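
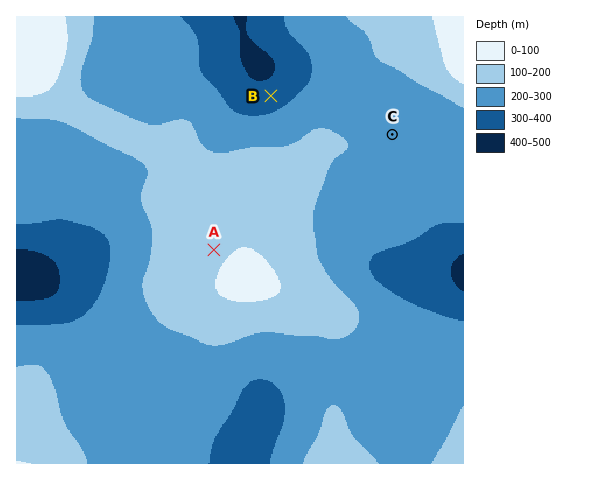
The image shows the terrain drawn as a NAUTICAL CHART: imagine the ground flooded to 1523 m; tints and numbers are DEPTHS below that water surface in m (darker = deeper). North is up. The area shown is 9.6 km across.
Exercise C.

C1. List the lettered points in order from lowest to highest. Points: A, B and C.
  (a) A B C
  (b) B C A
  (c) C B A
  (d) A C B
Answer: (b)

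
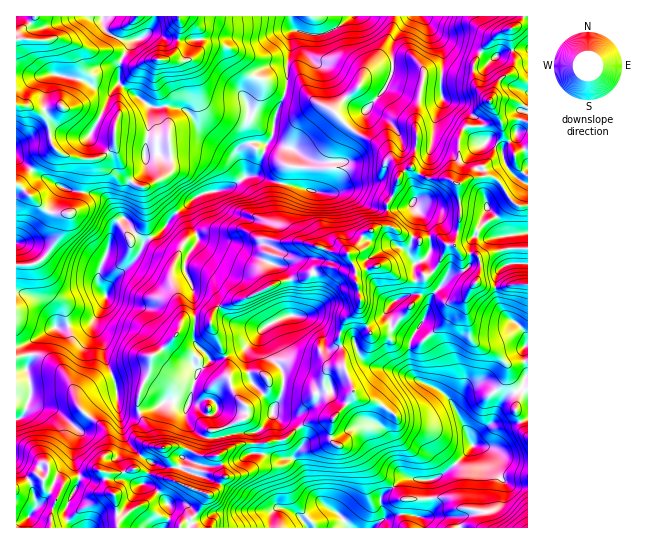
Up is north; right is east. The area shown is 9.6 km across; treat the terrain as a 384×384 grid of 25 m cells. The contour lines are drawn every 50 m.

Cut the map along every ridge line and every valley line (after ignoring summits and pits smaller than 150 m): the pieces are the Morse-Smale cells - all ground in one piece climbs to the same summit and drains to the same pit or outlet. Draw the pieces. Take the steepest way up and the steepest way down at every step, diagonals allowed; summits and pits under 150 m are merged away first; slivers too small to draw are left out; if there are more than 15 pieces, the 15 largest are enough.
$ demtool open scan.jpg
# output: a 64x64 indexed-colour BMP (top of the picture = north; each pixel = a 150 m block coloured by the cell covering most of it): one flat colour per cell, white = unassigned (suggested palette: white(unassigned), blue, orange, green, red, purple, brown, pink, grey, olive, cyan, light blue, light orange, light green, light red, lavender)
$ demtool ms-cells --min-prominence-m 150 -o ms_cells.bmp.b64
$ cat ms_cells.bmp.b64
<image width="64" height="64" href="data:image/bmp;base64,Qk12CAAAAAAAAHYAAAAoAAAAQAAAAEAAAAABAAQAAAAAAAAIAAATCwAAEwsAABAAAAAAAAAA////ALR3HwAOf/8ALKAsACgn1gC9Z5QAS1aMAMJ34wB/f38AIr28AM++FwDox64AeLv/AIrfmACWmP8A1bDFAFVVVVVVVVVVVVVVmZmZmZn//5mZkiIiIiIiIiqqqqqqVVVVVVVVVVVVVVWZmZmZmf/5mZmSIiIiIiKqqqqqqqpVVVVVVVVVVVVVVVmZmZmZmZmZkiIiIiIiIqqqqqqqqlVVVVVVVVVVVVVVVZmZmZmZmZkiIiIiIiIiqqqqqqqqVVVVVVVVVVVVVVVVWZmZmZmZkiIiIiIiIiKqqqqqqqpVVVVVVVVVVVVVVVVVmZmZmZkiIiIiIiIiIqqqqqqqqlVVVVVVVVVVVVVVVVWZmZmZmSIiIiIiIiIiKqqqqqqqVVVVVVVVVVVVVVVVVZmZmZmZIiIiIiIiIiIiqqqqqqpVVVVVVVVVVVVVVVVVmZmZmZIiIiIiIiIiIiIqqqqqIlVVVVVVVVVVVVVVVd2ZmZmZkiIiIiIiIiIiIiKqqiIiVVVVVVVVVVVVVVVV3d2ZmZmZIiIiIiIiIiIiIiIiIiJVVVVVVVVVVVVVVVF33d3d3ZkiIiIiIiIiIiIiIiIiIlVVVVVVVVVVVVVVERF3d33d0iIiIiIiIiIiIiIiIiIiVVVVERVVVVVVVVERERF3d913dyIiIiIiIiIiIiIiIiIVVVERFVVREVVVURERERd3d3d3dyIiIiIiIiIiIiIiIhERERERVVEREVVRERERd3d3d3d+4iIiIiIiIiIiIiIiERERERERERERERERERF3d3d3d37uIiIiIiIiIiIiIiIRERETMRERERERERERF3d3d3d3fu4iIiIiIiIiIiIiIhERERMzMREREREREREXd3d3d3d+7iIiIiIiIiIiIiIiERERMzMzMRERERERERd3d3d3d37iIiIiIiIiIiIiIiIRERMzMzMzMxERERERd3d3d3d3d3IiIiIiIiIiIiIiIjETMzMzMzMzMRERERF3d3d3d3d3ciIiIiIiIiIiIiIiMzMzMzMzMzMzEREREXd3d3d3d3dyIiIiIiIiIiIiIiJmMzMzMzMzMzMxEREXd3d3d3d3dyIiIiIiIiIiIiIiImZmMzMzMzMzMzMRERd3d3d3d3d3ciIiIiIiIiIiIiIiZmZmYzMzMzMzMzERd3d3d3d3d3dyIhESIiIiIiIiIiJmZmZmZjMzMzMzMRF3d3d3d3d3d3chEREiIiIiIiIiImZmZmZmYzMzMzMxERd3d3d3d3d3d3ERERIiIiIiIiIiZmZmZmZjMzMzMxERERF3d3d3d3d3cRERESIiEiIiIiJmZmZmZmMzMzMzERERERF3d3d3d3dxEREREiEREiIiImZmZmZmMzMzMzMRERERERF3d3d3d3ERERESERESERERZmZmZmYzMzMzMRERERERERERd3d3ERERERERERERERFmZmZmZmMzMzMzERERERERERERdxEREREREREREREREURGZmZmYzMzMzMRERERERERERERERERERERERERERERRERmZmZjMzMzMxEREREREREREREzERERERERERERERFEREZmZmYzMzMzMRERERERERETMzMxEREREREREREREURERmZmZjM2YzMzERERETMzMzMzMzERERERERERERERREREZmZmM2ZmMzMzMzMzMzMzMzMzMzERERERERERERFERERmZmZjZmZjMzMzMzMzMzMzMzMzMxEREREREREREUREREZmZmZmZmYzMzMzMzMzMzMzMzMzERERERERERERRERERGZmZmZmZmMzMzMzMzMzMzMzMzMRERERERERERFEREREZmZmZmZmZmMzMzMzMzMzMzMzMzEREREREREREURERERmZmZmZmZmZmZjMzMzMzMzMzMzMRERERERERERRERERGZmZkREZmZmZmYzMzMzMzMzMzMzERERERERERFEREREZmZkRERGZmZmZjMzMzMzMzMzEzMREREREREREURERERGZmREREZmZmZmMzMzMzMzERERMRERERERERERRERERERGZERERmZmZmwzMzMzMzMRERERERERERERERFERERERERERERGZmZmzDMzMzMzMxEREREREREREREREUREREREREREREZmZmzMzMwzMzMzMRERERERERERG7sRRERERERERERERmZszMzMzDMzMzMxERERERERERG7u7FERERERERERERGZmzMzMzMMzMzMzEREREREREREbu7sUREREREREREREZmzMzMjMwzMzMzEREREREREREbu7uxRERERERERERERszMiIiIzMMzMzEREREREREREbu7u7tERERERERERIiMzMiIiIjMwzMxERERERERERG7u7u7u0RERERERESIiMzMyIiIiIzIERERERERERERG7u7u7u7RERERERESIiIzMzIiIiIiIgREREREREREREbu7u7u7tERERERERIiIzMzIiIiIiIiBERERERERERERu7u7u7u0REREREREiIjMzMiIiIiIiIERERERERERERG7u7u7u7RERERERESIiIzIiIiIiIiIgREREREREREREbu7u7u7tEREREREREiIiIiIiIiIiIiBERERERERERERu7uxEbu0RERERERESIiIiIiIiIiIiIERERERERERERG7ERERERREREREREiIiIiIiIiIiIiIgRERERERERERERERERERFEREREREiIiIiIiIiIiIiIiIEREREREREREREREREREURERERESIiIiIiIiIiIiIiIERERERERERERERERERER"/>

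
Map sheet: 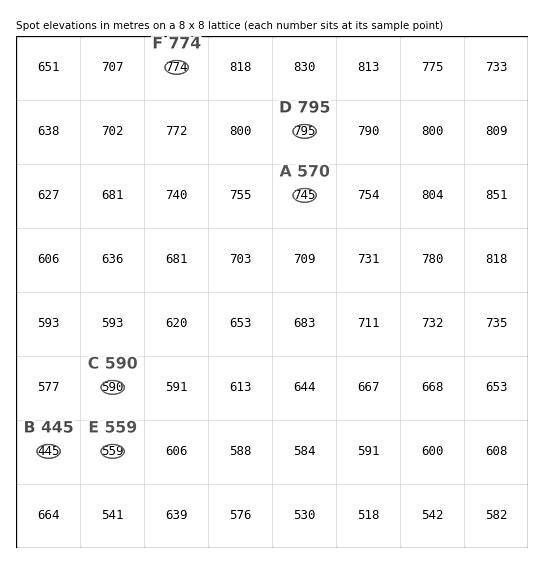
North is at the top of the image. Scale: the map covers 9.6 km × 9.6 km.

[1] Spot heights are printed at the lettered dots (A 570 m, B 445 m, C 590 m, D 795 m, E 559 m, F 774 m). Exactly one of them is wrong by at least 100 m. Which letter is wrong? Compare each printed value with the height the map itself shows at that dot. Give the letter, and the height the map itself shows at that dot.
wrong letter A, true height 745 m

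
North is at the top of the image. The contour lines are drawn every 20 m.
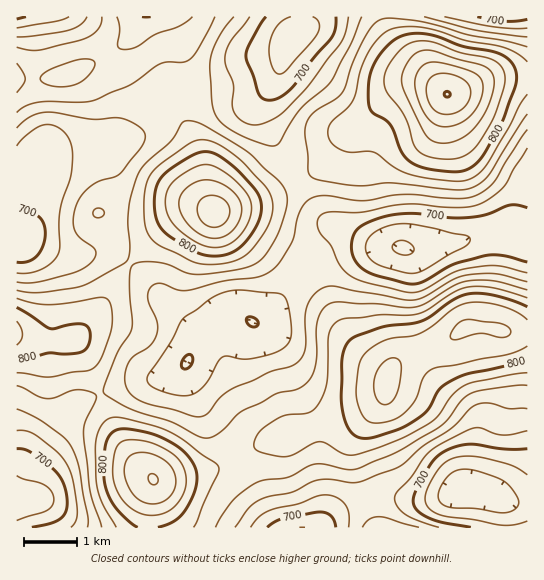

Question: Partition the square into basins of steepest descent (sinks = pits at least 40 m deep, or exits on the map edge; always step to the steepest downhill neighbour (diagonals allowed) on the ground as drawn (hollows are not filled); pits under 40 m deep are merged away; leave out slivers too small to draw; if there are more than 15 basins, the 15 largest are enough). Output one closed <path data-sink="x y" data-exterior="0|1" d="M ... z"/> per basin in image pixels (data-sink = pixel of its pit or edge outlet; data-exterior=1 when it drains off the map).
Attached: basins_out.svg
<path data-sink="403 247" data-exterior="0" d="M527 77l-36 2-42 16-19-8-21 0-8 2-14 8-25 28-12 8-14 24-13 10-40 22-21 10-47 13-17-1-11 2-24 16-26 25-13 16-20 33-29 36 9 15 24 63 12 24 12 17 22 22 64-12 47-25 52-18 37-9 20-11 10-10 4-20 10-12 55-26 10-9 18-1 24 5 23 1z"/><path data-sink="17 237" data-exterior="1" d="M126 41l-24 18-35 17-17 3-34 0 1 257 24 5 33-1 30-37 24-38 35-36 24-16 11-2 15 0-8-17-6-40-12-28-14-21-22-9-12-14-14-27z"/><path data-sink="294 35" data-exterior="0" d="M387 16l-218 1 8 18 3 19 0 17-7 27 0 8 14 20 10 24 6 20 2 24 9 18 61-19 48-26 13-10 11-20 15-12 31-32 16-6 21 0 14 4-43-44-12-20z"/><path data-sink="461 490" data-exterior="0" d="M481 327l-18 1-10 9-51 23-11 10-8 29-23 31-7 15 0 14 7 30 9 26 8 13 151-1 0-193-23-2z"/><path data-sink="17 502" data-exterior="1" d="M19 336l-3 1 0 190 130 1 7-49-21-21-12-17-12-24-28-71-5-6-34 1z"/><path data-sink="302 527" data-exterior="1" d="M382 397l-12 11-16 8-37 9-52 18-47 25-64 12-5 19-2 28 228 1-15-39-7-30 0-14 7-15 19-24z"/><path data-sink="507 17" data-exterior="1" d="M527 16l-138 0-1 6 7 16 6 9 48 48 42-16 37-2z"/><path data-sink="17 17" data-exterior="1" d="M138 16l-121 0-1 62 34 1 17-3 10-4 32-17 14-11 9-10z"/>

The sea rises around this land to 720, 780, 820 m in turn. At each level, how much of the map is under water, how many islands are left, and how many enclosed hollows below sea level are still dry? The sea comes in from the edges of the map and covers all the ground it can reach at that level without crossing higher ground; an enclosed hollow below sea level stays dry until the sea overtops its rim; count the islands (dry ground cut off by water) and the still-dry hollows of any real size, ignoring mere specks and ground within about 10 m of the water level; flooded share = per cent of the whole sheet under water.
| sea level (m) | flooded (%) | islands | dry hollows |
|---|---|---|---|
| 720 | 19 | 0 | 1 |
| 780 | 70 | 1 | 0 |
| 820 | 89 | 3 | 0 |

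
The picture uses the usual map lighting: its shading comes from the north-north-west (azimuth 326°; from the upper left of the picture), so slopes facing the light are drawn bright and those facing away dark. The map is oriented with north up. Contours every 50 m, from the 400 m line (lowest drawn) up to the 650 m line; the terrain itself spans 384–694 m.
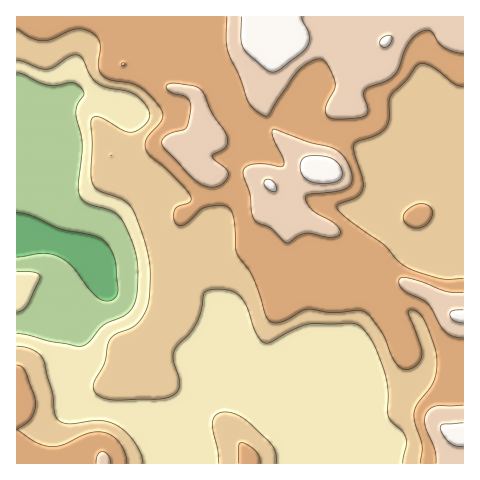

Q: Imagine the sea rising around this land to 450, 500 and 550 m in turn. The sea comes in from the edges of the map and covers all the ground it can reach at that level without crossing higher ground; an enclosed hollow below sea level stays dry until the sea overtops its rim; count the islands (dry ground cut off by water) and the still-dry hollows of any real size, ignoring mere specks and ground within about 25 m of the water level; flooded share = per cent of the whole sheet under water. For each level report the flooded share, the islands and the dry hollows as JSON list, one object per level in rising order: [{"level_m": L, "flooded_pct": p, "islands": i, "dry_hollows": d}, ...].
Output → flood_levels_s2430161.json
[{"level_m": 450, "flooded_pct": 11, "islands": 0, "dry_hollows": 0}, {"level_m": 500, "flooded_pct": 33, "islands": 0, "dry_hollows": 0}, {"level_m": 550, "flooded_pct": 60, "islands": 0, "dry_hollows": 0}]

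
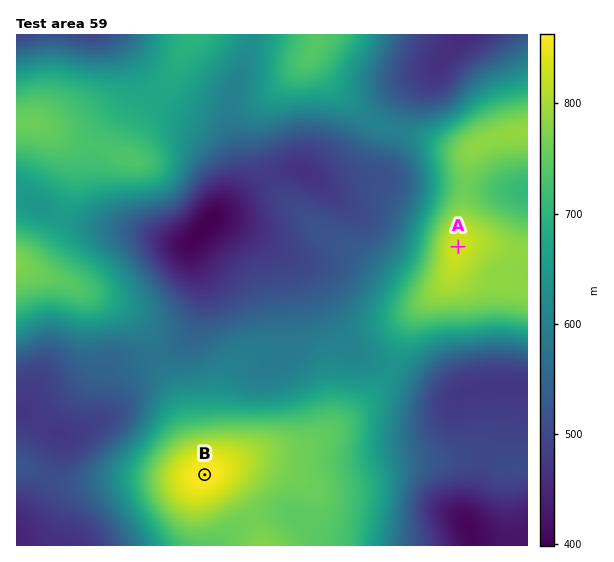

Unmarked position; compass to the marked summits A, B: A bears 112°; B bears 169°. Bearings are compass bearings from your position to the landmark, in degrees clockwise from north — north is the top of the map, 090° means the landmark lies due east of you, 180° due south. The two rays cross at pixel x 135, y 116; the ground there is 688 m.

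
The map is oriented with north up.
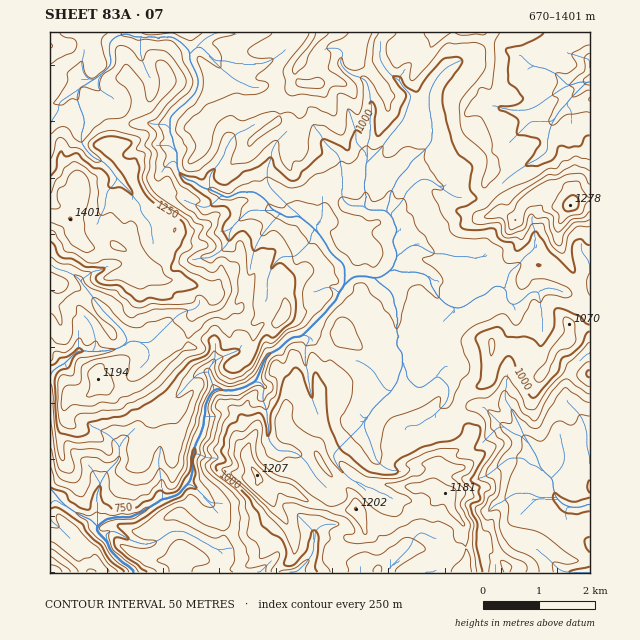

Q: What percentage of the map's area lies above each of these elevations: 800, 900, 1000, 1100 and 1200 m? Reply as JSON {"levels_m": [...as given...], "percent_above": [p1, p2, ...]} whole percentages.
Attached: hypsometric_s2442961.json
{"levels_m": [800, 900, 1000, 1100, 1200], "percent_above": [94, 82, 51, 22, 7]}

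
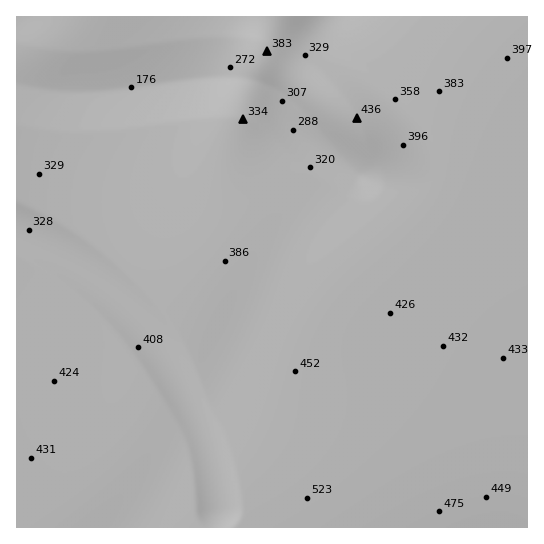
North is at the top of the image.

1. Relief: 180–530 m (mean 390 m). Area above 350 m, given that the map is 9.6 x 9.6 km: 67.8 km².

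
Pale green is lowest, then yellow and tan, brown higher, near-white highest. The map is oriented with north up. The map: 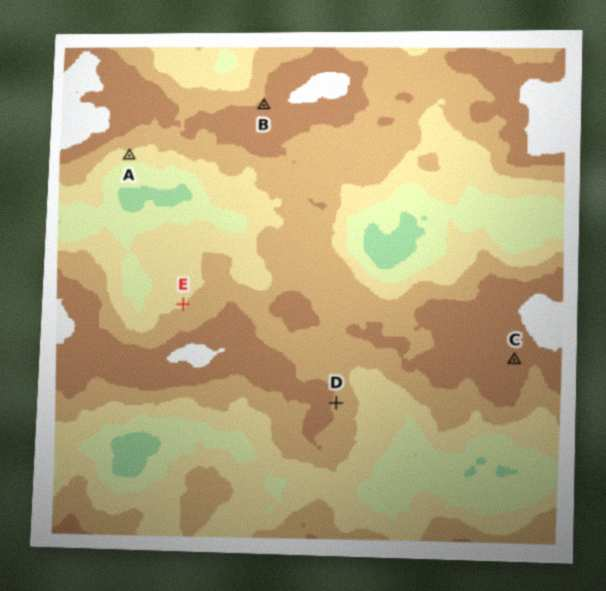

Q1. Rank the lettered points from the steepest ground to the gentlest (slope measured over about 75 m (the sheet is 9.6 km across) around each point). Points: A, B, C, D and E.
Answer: A D B E C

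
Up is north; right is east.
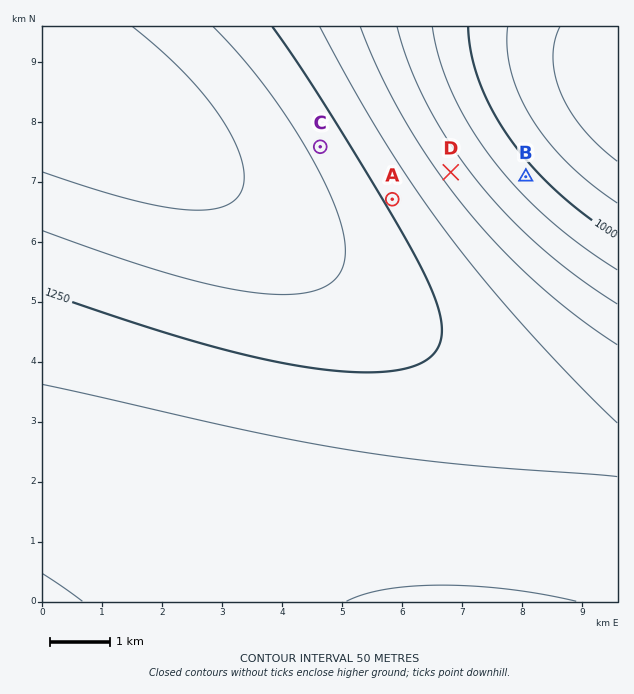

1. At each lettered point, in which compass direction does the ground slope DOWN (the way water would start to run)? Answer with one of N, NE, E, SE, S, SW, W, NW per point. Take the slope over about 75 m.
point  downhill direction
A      NE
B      NE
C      NE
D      NE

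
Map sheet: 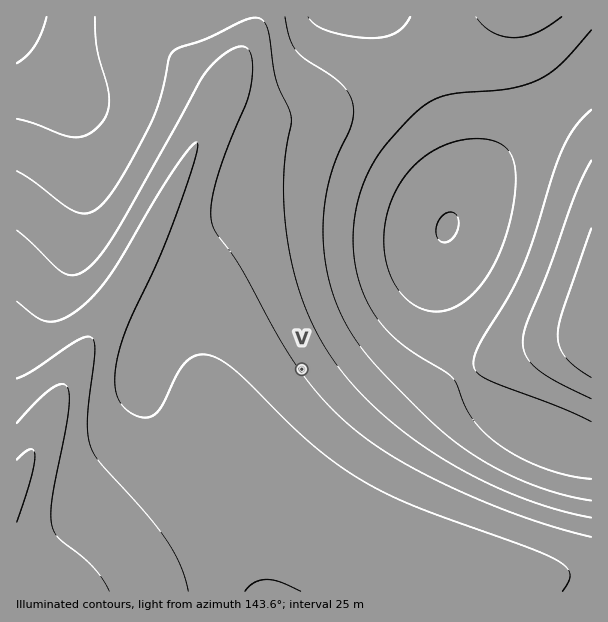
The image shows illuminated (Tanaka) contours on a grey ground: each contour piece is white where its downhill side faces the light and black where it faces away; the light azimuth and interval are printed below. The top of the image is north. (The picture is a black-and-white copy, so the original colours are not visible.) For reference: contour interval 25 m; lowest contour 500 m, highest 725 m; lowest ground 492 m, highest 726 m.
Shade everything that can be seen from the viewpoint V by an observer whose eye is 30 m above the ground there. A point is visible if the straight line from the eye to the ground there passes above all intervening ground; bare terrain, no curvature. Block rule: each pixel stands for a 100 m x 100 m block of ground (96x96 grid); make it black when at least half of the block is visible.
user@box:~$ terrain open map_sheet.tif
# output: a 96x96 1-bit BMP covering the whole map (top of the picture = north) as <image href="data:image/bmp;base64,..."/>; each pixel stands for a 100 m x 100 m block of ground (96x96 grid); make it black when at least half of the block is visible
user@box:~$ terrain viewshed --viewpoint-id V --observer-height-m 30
<image width="96" height="96" href="data:image/bmp;base64,Qk2+BAAAAAAAAD4AAAAoAAAAYAAAAGAAAAABAAEAAAAAAIAEAAATCwAAEwsAAAIAAAAAAAAA////AAAAAAD///////////////////Af//////////D//8AP/////////wD//4AP////////+AD//wAP////////4AB//gAP////////wAA//AAP////////AAA/+AAP///////+AAAf8AAf///////4AAAf4AAf///////wAAAPwAA////////AAAAHgAA///////+AAAAAAAB///////8AAAAAAAB///////4AAAAAAAD///////gAAAAAAAD///////AAAAAAAAH//////+AAAAAAAAH//////+AAAAAAAAP//////8AAAAAAAAP//////8AAAAAAAAf//////8AAAAAAAAf////////4AAAAAA//////////AAAAAA//////////gAAAAB//////////gAAAAB//////////gAAAAD//////////gAAAAD//////////gAAAAD//////////AAAAAD/////////+AAAAAD/////////8AAAAAD/////////wAAAAAD/////////gAAAAAD////////+AAAAAAD////////4AAAAAAD////////wAAACAAD////////AAAADAAB////////AAAADgAB///////+AAAADwAB///////+AAAAD4AB///////8AAAAD8AA///////8AAAAD/AA///////8AAAAD/gAf//////8AAAAD/wAf//////8AAAAD/4Af//////8AAAAD/8AP//////8AAAACP+AH//////8AAAAAH/AH//////8AAAAAH/AD//////8AAAAAD/gD//////8AAAAAD/wB//////8AAAAAB/4A//////4AAAAAB/4A//////4AAAAAB/8Af/////wAAAAAA/8AP/////gAAAAAA/+AP/////AAAAAAA/+AH////+AAAAAAA//AD////4AAAAAAA//AD///4AAAAAAAA//gB//+AAAAAAAAA//gB//8AAAAAAAAA//gA//4AAAAAAAAA//wAf/wAAAAAAAAB//wAf/gAAAAAAAAB//4AP/gAAAAAAAAB//4AH/AAAAAAAAAD//8AH/AAAAAAAAAH//8AD/AAAAAAAAD///8AB/AAAAAAAAD///+AA+AAAAAAAAD///+AA+AAAAAAAAD////AAeAAAAAAAAD////AAOAAAAAAAAD////gAAAAAAAAAAD////gAAAAAAAAAAD////gAAAAAAAAAAD////wAAAAAAAAAAD////wAAAAAAAAAAD////4AAAAAAAAAAD////4AAAAAAAAAAD////4AAAAAAAAAAD////8AAAAAAAAAAD////8ABAAAAAAAAD////+ABwAAAAAAAD////+AD8AAAAAAAD/////AD+AAAAAAAD/////AD/gAAAAAAD/////gD/wAAAAAAD/////wD/4AAAAAAD/////4D/8AAAAAAD/////8H/+AAAAAAD/////+H//AAAAAAD//////v//gAAAAAD/////////gAAAAAD/////////wAAAAAA="/>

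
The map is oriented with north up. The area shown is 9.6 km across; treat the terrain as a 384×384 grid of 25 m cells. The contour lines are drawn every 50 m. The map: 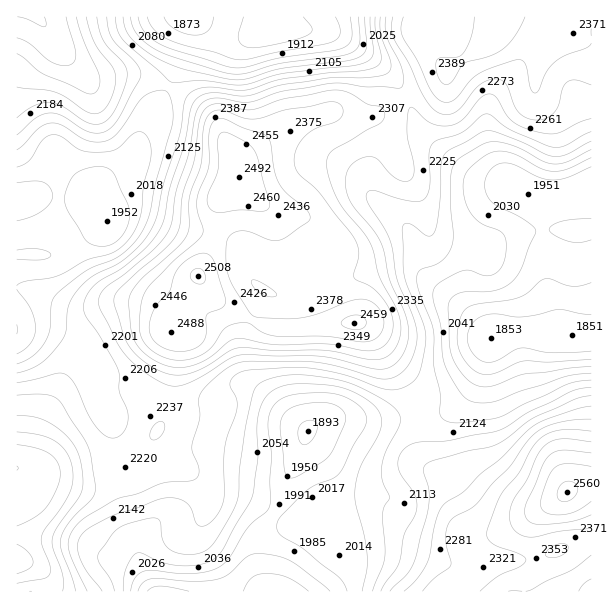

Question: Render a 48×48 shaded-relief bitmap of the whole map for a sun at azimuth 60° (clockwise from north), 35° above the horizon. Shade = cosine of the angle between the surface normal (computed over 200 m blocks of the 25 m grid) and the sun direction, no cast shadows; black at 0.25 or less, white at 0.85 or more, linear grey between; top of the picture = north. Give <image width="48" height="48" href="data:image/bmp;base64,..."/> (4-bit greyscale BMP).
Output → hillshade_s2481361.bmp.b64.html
<image width="48" height="48" href="data:image/bmp;base64,Qk32BAAAAAAAAHYAAAAoAAAAMAAAADAAAAABAAQAAAAAAIAEAAATCwAAEwsAABAAAAAAAAAAAAAAABEREQAiIiIAMzMzAERERABVVVUAZmZmAHd3dwCIiIgAmZmZAKqqqgC7u7sAzMzMAN3d3QDu7u4A////AFV63d3clTI0V4mHZURFVEVmeJiHiZiJmXec7su6hDNFaJh2VERmZVZmaIh3iIiIiJrO/bqpdERWiZh2VFZ3ZVVVVnd3iIiYd7ve7KmZdVZnmqhmVmeHZVVVVWZ3dniHd6vMypmYdmZ4mqh2Z3iHZVVVRWd3ZWZ2ZpmrqYiHdmZ4mqmHd4h3ZVZlRXiHVVVVV4iaqYh3d3ZnmqmYh4iHZmdlRXh2VVVVZ4iaqph3d2ZnmrqpiIiHZndkRoh2VVRWiIiau7qHd3Z4q7u6mIiHZnZEZ4d2ZlRXmYmazMqHiHeJq7u7qIiGZmVFeId3ZkRYqpmr3cmHiIiaq7u7uYh2ZlVXiIiIdURpqqq83bmHeJmaqrvMuodmZlV4mZmYdUV5q7u83LqHeJmZqrvMuodmZmZ5mZmZdlWKu6q8zLqGeJmZmrzMuYdmZlZ5mZmZhmaKu6qru7l2eJmZmrzLqHZmVEV4mamZh3eJqqqqu6hneImZmru6h2VUMjV4mqqpiIiImaqqu5d3d3iZmrqodlQyETV4mrupmJiIiZmaqod3ZVV4mZh2VDMhAUaJrMy6mJmZmpiJqYZkMiRXiHZUMyIREleazd3KiJqqqnd4mXVBACRXh1MiIiIRJGmrze3KiKuqqmZnh2QgAUZ5mFMiMzMiNYrM3u25iKqqqlVWZlMhFGiaqGRVZmVEaKzd7tyoeJmYiFVVVUMiNYmqmHeJmId3ms7u7cqHZ3d3ZkVVVUQzRomYiaqqmZiIq9//7Ll2Znd3ZmZ2ZVVVVoh3m8upiIiJrO/+ypdmZ4h3Z4iIdmZmZnZovcqHd4iJrO/sqYZmeJh2d5mYd3dmZmV6zbh3d4iJq97aiId3mZh2d5mYiIhlVlZ6zJd3iIiJrN25eJiImqh3d4iIiallRVZ5uod3iIiKvN24iZmImqh3eIh4mqlkNEVXiYd3iIib3dyniqqZqqiHiIiIqqlkMzM1d3ZniIm93duHirqqqqmIiIiJqphkMiEjV3Z4mZvN3Lh3m7uqq6mZmYd4modUMhETV3eaurzdyoZnrMu7upmIiHd4mYZVQxEjV4m7u7zMqGVovMu6qYd3iHd4mHZmUyIjRoq8uqu6l2aKzMqql1RGeIiYh2ZnZDIiNYrLuqqph2ebzKmYdCI1Z5mXZVZ4ZTIQJpvLqpmYh3ibuoiHUhE1d5mGQ0aIdUIAN7u6mZiIiImql3d2MQJGd5l0IkeZdlIASsupmYiIiImpdmiFISRnh5hjEliqh1IBe8uZmZiJmZqnVXmFIkaIh4dTI2m7l1M1nMqZmZmruqqVNHmWM1eZiHZURYq7mHZovMqJmpmsuqpzJYqWRGiph2ZUV5vLqZmrzLmJqqq7uqhCNpmGVWiZd1VFebzMzMzM3LmJqqq7qXQhR5mHZniYd0RGm83e7t3czLqZqqqphSADaIh3eHeId0RYve7u/t3LqqqpmqmXQAAliYd3iIeIiFZ6ze7v7supiaqpiIdkAABHiIdniYiImWeb3d7v7bqYeJqod3ZTAAFXiIdmiZiImQ=="/>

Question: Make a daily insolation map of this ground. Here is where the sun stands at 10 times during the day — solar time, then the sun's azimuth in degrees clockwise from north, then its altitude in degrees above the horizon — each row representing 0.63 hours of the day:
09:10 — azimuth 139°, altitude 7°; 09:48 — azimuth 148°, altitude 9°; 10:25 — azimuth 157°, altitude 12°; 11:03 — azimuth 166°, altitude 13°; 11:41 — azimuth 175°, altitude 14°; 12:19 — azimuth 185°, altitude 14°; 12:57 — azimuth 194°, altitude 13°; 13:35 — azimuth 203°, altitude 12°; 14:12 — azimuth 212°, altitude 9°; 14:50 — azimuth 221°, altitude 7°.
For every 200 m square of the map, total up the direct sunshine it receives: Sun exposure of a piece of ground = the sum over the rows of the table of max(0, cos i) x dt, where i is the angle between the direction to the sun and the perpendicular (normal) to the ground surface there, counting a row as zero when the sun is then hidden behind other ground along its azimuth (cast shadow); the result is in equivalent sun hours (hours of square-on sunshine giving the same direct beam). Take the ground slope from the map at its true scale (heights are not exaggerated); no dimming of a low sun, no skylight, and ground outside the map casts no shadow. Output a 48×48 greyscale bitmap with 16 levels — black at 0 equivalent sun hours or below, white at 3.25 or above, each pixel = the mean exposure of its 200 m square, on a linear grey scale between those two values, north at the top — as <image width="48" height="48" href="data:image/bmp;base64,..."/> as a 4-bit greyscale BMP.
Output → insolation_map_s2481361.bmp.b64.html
<image width="48" height="48" href="data:image/bmp;base64,Qk32BAAAAAAAAHYAAAAoAAAAMAAAADAAAAABAAQAAAAAAIAEAAATCwAAEwsAABAAAAAAAAAAAAAAABEREQAiIiIAMzMzAERERABVVVUAZmZmAHd3dwCIiIgAmZmZAKqqqgC7u7sAzMzMAN3d3QDu7u4A////ANynUyNXre3bqHd3iJqXVCESMzMyIjM0aLuFMiNYvv/uypiJmqmGVDIiM0RDIiIiRmZDM0Vnm8zNypmaqpdmVURDRWd2ZVQiJDM0RWZmeImaqZmamHZmZVVUVnd3iJh1Q1Znd3d3d2d4mYh4d2ZmZmVEVWZmeau7l3iaqpmZl1VniZh2ZmZmZmQ0RERFaJve23iau7u7uXZniJl1RWZmZlQ0QyI0VWm93Gd4qpmqu6mHd3h1REVVZlVmUyIzQ0V5qnd3h2Z4mqqXZWZlMjNEVmeHZDMzIiNFZ3dmZVVmeIh2ZWZlQiI0VWeHZVQyIjMyI1VERFVmZ2ZVVmZmUyI0RFZlREQyIjMhESIiNFVWZ3ZVVmZVVDM0M0QzIiIiIiIQAAARI0NEZ3dmZmZVVEREMzMiEQAREREAAAERIzM0RWZmd3ZVVlVENEQzIhAAAAAAACIjM0RVRFVmZ3d3eIdmZmZlVDIRAAAAACIzREVmVEVlVWeJq7upqqh2ZTIREQAAABEjREVmVneHVEabzN3d3cqXZDIREQAAAAASNEVWibzLl2is3e///tuXUyEAAQAAAAATNFVove//3Mze/////tunQyEAAAAAAAAjRWeb3u7u7v//////7sqXVCEQEAAAABIjRniau7qqvO//////7bmHVDIiIQAAAEREV4iIh2ZmiruqqrzMupdlREREQyIQAmZVZ4h2VERFeZdDIjRVVVVDM0VmZVVEVndlVnd2VERWiGQhEREREiMzNFeJiHiJmYZTM0RUQ0V4dTM0VVQhERIjRXiruoiIiEMiERESIkaIUzRnd3dUIiM0Z4mrqYeIiCEREAAAESRVRFZ3d3d2VERGiIiIiIeIiDMzIQAAABERNWd3ZmZ3ZUVWiIdmd3d3d2ZlQgAAABEBNXd3ZmZmVERWd3ZlZmd3d2ZmUhAAERIjRniId2ZUMjRWZmVVVWZ3ZkRUQiERIjRXiJmYd2UyEjRmZlRDM0RVVTNEMzMzM0VomamHZVQhEkaIdlQzIiIiM0REREVVREVWeJhkMzMjNGiZdlRDIjRDModlVVVVREQzRnZTMzNEVomYdlVVRWiYdZh2VmZVRDMzNWVEQzRWZ4h2VmZneKzduZdlZ4hkRDM0VVVFVVVnd3ZlVomZms3v7Zdmial1VUNFZUNFZmZ4iHZVaKu7ze7u7qmJq8uGZUNFVCI1Z3iJmYZWisy87/3Lzau7zdynZURFMQAUZ4iIiIdmm8u73typq6vN3cuoZVVDEAABNGd3ZmZnrMqqq7qYiZvMy6mYZmUxAAAAARNERERoq7qpiIh3d4q7qYeIh2QQAAAAAAAAERNomqqqh2dmd4mrqGZndkIAAAAAAAAAAAJoiIq7l2Z3iImql0NEMhAAAAAAAAAAAASIdWi8qGZ4iJmZdTIRAAAAAAAAAAAAAEmoZEabuXZ4iKmHUzIQAAAAAAAAAAAAAXqXVERomXd3d6l1QzMhAAAAAAAAAAAABIh2VVVWiHd3dodVREUyEAAAAAAAAAAAFVVWdmVWZ3d3dg=="/>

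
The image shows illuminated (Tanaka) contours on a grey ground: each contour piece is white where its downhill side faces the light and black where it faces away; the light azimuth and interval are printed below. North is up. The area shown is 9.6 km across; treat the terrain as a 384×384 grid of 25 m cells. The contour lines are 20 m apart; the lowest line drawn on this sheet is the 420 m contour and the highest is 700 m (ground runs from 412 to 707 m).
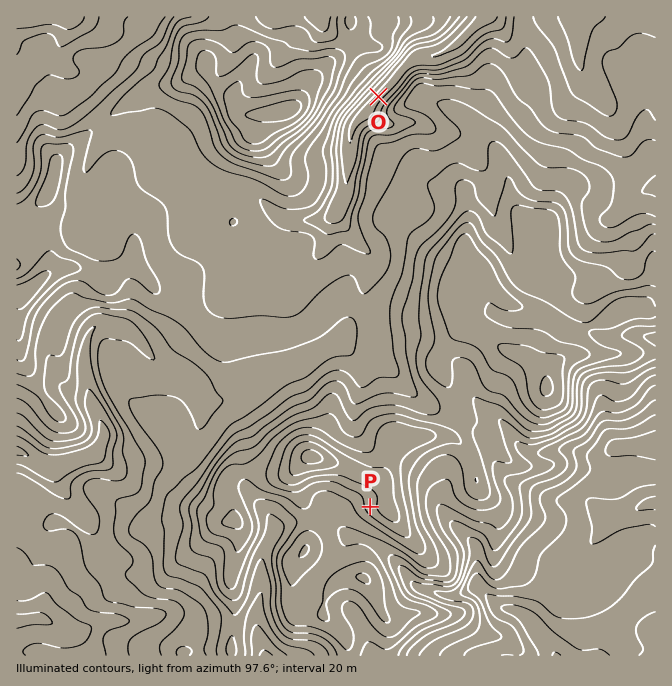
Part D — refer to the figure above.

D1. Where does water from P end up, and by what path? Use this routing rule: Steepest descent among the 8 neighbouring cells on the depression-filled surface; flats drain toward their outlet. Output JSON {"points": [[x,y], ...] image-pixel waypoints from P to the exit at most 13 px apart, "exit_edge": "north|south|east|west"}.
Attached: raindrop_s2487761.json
{"points": [[370, 507], [357, 507], [344, 520], [347, 534], [360, 537], [374, 544], [387, 555], [400, 568], [412, 582], [425, 590], [438, 594], [452, 595], [465, 592], [478, 588], [492, 600], [505, 608], [518, 612], [532, 624], [542, 637], [554, 650], [555, 655]], "exit_edge": "south"}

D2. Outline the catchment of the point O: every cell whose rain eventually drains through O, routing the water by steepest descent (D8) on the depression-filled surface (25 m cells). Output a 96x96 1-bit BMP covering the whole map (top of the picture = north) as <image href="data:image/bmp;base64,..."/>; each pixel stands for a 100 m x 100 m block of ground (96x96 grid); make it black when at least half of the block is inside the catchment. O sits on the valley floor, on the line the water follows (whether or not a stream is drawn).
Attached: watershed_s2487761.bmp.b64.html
<image width="96" height="96" href="data:image/bmp;base64,Qk2+BAAAAAAAAD4AAAAoAAAAYAAAAGAAAAABAAEAAAAAAIAEAAATCwAAEwsAAAIAAAAAAAAA////AAAAAAAAAAAAAAAAAAAAAAAAAAAAAAAAAAAAAAAAAAAAAAAAAAAAAAAAAAAAAAAAAAAAAAAAAAAAAAAAAAAAAAAAAAAAAAAAAAAAAAAAAAAAAAAAAAAAAAAAAAAAAAAAAAAAAAAAAAAAAAAAAAAAAAAAAAAAAAAAAAAAAAAAAAAAAAAAAAAAAAAAAAAAAAAAAAAAAAAAAAAAAAAAAAAAAAAAAAAAAAAAAAAAAAAAAAAAAAAAAAAAAAAAAAAAAAAAAAAAAAAAAAAAAAAAAAAAAAAAAAAAAAAAAAAAAAAAAAAAAAAAAAAAAAAAAAAAAAAAAAAAAAAAAAAAAAAAAAAAAAAAAAAAAAAAAAAAAAAAAAAAAAAAAAAAAAAAAAAAAAAAAAAAAAAAAAAAAAAAAAAAAAAAAAAAAAAAAAAAAAAAAAAAAAAAAAAAAAAAAAAAAAAAAAAAAAAAAAAAAAAAAAAAAAAAAAAAAAAAAAAAAAAAAAAAAAAAAAAAAAAAAAAAAAAAAAAAAAAAAAAAAAAAAAAAAAAAAAAAAAAAAAAAAAAAAAAAAAAAAAAAAAAAAAAAAAAAAAAAAAAAAAAAAAAAAAAAAAAAAAAAAAAAAAAAAAAAAAAAAAAAAAAAAAAAAAAAAAAAAAAAAAAAAAAAAAAAAAAAAAAAAAAAAAAAAAAAAAAAAAAAAAAAAAAAAAAAAAAAAAAAAAAAAAAAAAAAAAAAAAAAAAAAAAAAAAAAAAAAAAAAAAAAAAAAAAAAAAAAAAAD8AAAAAAAAAAAAAAP/8AAAAAAAAAAAAAf//AAAAAAAAAAAAA///gH/4AAAAAAAAB///wP/8AAAAAAAAD///4f/+AcAAAAAAH//////+B8AAAAAAP//////+D+AAAAAAf//////+D+AAAABA////////H+AAAAHh////////n+AAAH/7/////////+AAAH////////////AAAH///////////+AAAH///////////+AAAH///////////+AAAH///////////+AAAH///////////+AAAH///////////4AAAH///////////wAAAH///////////gAAAP///////////AAAAH///////////AAAAH///////////AAAAD///////////AAAAD///////////AAAAD//////////+AAAAD//////////+AAAAB//////////8AAAAA//////////8AAAAAP/////////4AAAAAH/////////wAAAAAD/////////gAAAAAA/////////AAAAAAAf//w////8AAAAAAAP//gD//P4AAAAAAAH//AD/+DAAAAAAAAD/+AB/8AAAAAAAAAAf8AA/4AAAAAAAAAAB4AAfwAAAAAAAAAAA4AAPgAAAAAAAAAAAAAAHAAAAAAAAAAAAAAAAAAAAAAAAAAAAAAAAAAAAAAAAAAAAAAAAAAAAAAAAAAAAAAAAAAAAAAAAAAAAAAAAAAAAAAAAAAAAAAAAAAAAAAAAAAAAAAAAAAAAAAAA="/>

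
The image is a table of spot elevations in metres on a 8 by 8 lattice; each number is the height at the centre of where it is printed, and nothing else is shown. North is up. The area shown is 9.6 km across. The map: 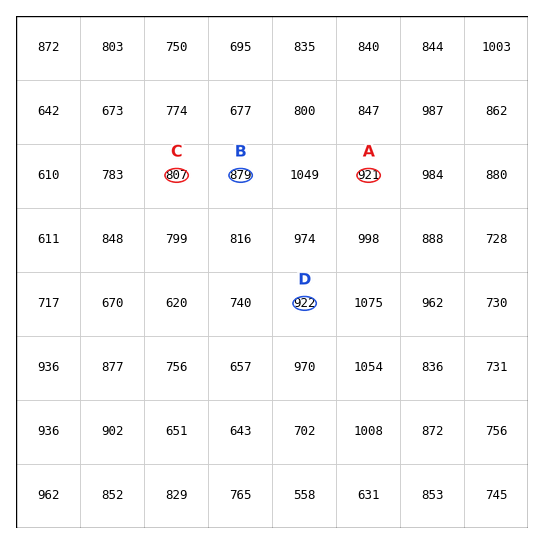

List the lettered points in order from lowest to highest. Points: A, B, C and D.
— C B A D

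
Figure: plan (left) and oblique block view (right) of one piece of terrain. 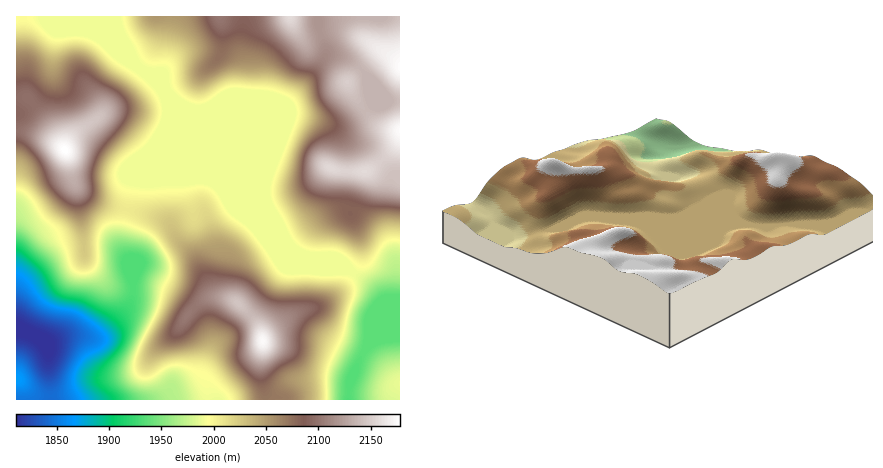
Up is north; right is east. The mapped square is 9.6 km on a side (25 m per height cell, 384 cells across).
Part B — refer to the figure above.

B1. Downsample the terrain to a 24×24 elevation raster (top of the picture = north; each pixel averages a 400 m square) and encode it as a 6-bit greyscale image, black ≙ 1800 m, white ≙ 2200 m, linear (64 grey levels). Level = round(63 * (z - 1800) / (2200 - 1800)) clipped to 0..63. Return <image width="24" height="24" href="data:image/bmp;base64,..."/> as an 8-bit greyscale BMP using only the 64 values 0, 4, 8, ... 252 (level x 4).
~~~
<image width="24" height="24" href="data:image/bmp;base64,Qk12BgAAAAAAADYEAAAoAAAAGAAAABgAAAABAAgAAAAAAEACAAATCwAAEwsAAAABAAAAAAAAAAAAAAEBAQACAgIAAwMDAAQEBAAFBQUABgYGAAcHBwAICAgACQkJAAoKCgALCwsADAwMAA0NDQAODg4ADw8PABAQEAAREREAEhISABMTEwAUFBQAFRUVABYWFgAXFxcAGBgYABkZGQAaGhoAGxsbABwcHAAdHR0AHh4eAB8fHwAgICAAISEhACIiIgAjIyMAJCQkACUlJQAmJiYAJycnACgoKAApKSkAKioqACsrKwAsLCwALS0tAC4uLgAvLy8AMDAwADExMQAyMjIAMzMzADQ0NAA1NTUANjY2ADc3NwA4ODgAOTk5ADo6OgA7OzsAPDw8AD09PQA+Pj4APz8/AEBAQABBQUEAQkJCAENDQwBEREQARUVFAEZGRgBHR0cASEhIAElJSQBKSkoAS0tLAExMTABNTU0ATk5OAE9PTwBQUFAAUVFRAFJSUgBTU1MAVFRUAFVVVQBWVlYAV1dXAFhYWABZWVkAWlpaAFtbWwBcXFwAXV1dAF5eXgBfX18AYGBgAGFhYQBiYmIAY2NjAGRkZABlZWUAZmZmAGdnZwBoaGgAaWlpAGpqagBra2sAbGxsAG1tbQBubm4Ab29vAHBwcABxcXEAcnJyAHNzcwB0dHQAdXV1AHZ2dgB3d3cAeHh4AHl5eQB6enoAe3t7AHx8fAB9fX0Afn5+AH9/fwCAgIAAgYGBAIKCggCDg4MAhISEAIWFhQCGhoYAh4eHAIiIiACJiYkAioqKAIuLiwCMjIwAjY2NAI6OjgCPj48AkJCQAJGRkQCSkpIAk5OTAJSUlACVlZUAlpaWAJeXlwCYmJgAmZmZAJqamgCbm5sAnJycAJ2dnQCenp4An5+fAKCgoAChoaEAoqKiAKOjowCkpKQApaWlAKampgCnp6cAqKioAKmpqQCqqqoAq6urAKysrACtra0Arq6uAK+vrwCwsLAAsbGxALKysgCzs7MAtLS0ALW1tQC2trYAt7e3ALi4uAC5ubkAurq6ALu7uwC8vLwAvb29AL6+vgC/v78AwMDAAMHBwQDCwsIAw8PDAMTExADFxcUAxsbGAMfHxwDIyMgAycnJAMrKygDLy8sAzMzMAM3NzQDOzs4Az8/PANDQ0ADR0dEA0tLSANPT0wDU1NQA1dXVANbW1gDX19cA2NjYANnZ2QDa2toA29vbANzc3ADd3d0A3t7eAN/f3wDg4OAA4eHhAOLi4gDj4+MA5OTkAOXl5QDm5uYA5+fnAOjo6ADp6ekA6urqAOvr6wDs7OwA7e3tAO7u7gDv7+8A8PDwAPHx8QDy8vIA8/PzAPT09AD19fUA9vb2APf39wD4+PgA+fn5APr6+gD7+/sA/Pz8AP39/QD+/v4A////ACAcHCQ0QFBgaGhweHiAnKyooJR4WFxsdCQUFCQ4SFx4fHB0eICUsLiooJR4XFhodBgMDBwwPFR8kIiEhIyoxNTAsJiAZFhgaAwICBQgLEBslKiknJio0OjQuKCIcFxYWAgIEBggMEBchKy4rKSw0ODMvKiUfFxUVBAYJCg0RExUcJy4uLzM1MzEwLikhGBUVBwsPEhQWFhUaIiovMjQyLSoqKigjHBcWCg4UGhsaFhUZHyctLy8sJyEhISAfHRoZDRIZHyEbFhUXHiYrKiknIh4eHh4eHx0bExgcISIcFxcaISYnJyckHx4eHyAhJCAdGRwfIiMeHB0gJCQkJSMfHh4gJCYoKSQhHB4jKCciICAiIyIiIR8eHh4jJyosLCkoHSIqLy0lICAgICAhHx4eHiEnKy0tLjAxISgwNDAlHx4eHh4eHh4eHiEpMDMzNTY2JSw0NjAlHh4eHh4eHh4eHiAoMzc3Nzc2KjE5OjMqIh8eHh4eHh4eHh4lMDMzNDY4LzQ4OTUwKSMfHh4eHh4eHh4hKi4vMzY6LzEzNTY1LychHh4eHh4eHh4fJSswNDY5Li8uLzI0MCghHh4eHh4eHh4fJi8zNTU1LiwrLS8uKiMfHiEkIR8fHyAjKjI2NjU3LCooKywnIR4eHiMoKCYmJigrLjI1NTY6KSckJyYgHh4gICMnKyopKiwwMjEzNjk6JCEfIB8eHh8iJCUoLCwsLTE0MzI1ODk5Hx4eHh4eHiImJycqLi4uMDU3MzM0NjY2A=="/>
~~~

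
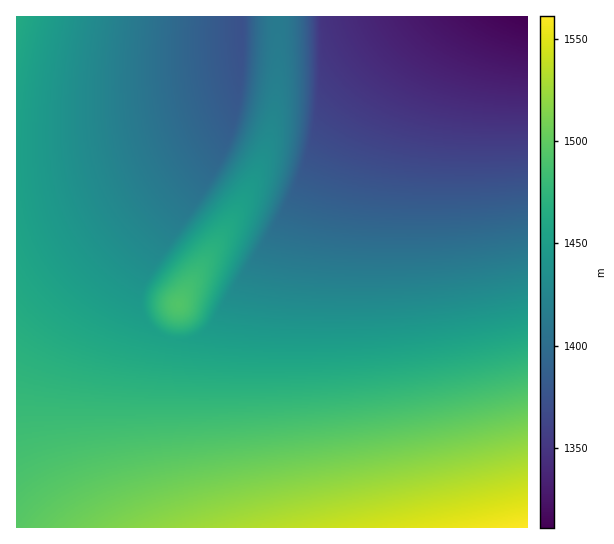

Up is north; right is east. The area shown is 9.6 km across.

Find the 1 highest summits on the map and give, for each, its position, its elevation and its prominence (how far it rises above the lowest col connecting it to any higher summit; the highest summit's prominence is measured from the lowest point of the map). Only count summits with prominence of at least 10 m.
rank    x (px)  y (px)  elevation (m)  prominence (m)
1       178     305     1493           39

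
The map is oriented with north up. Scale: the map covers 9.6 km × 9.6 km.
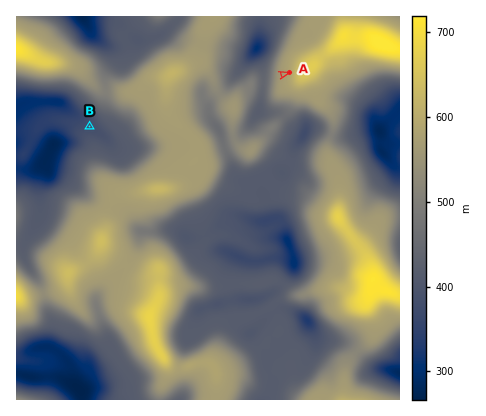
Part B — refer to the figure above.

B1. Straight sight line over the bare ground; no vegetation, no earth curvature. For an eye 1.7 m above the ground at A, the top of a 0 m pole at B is hidden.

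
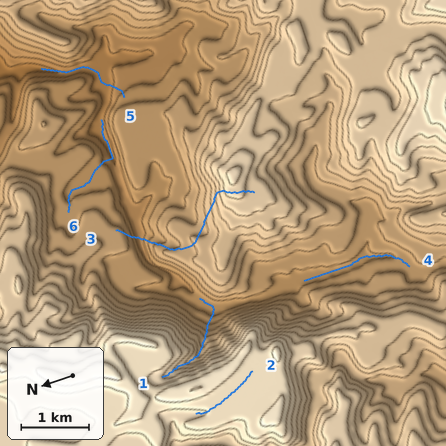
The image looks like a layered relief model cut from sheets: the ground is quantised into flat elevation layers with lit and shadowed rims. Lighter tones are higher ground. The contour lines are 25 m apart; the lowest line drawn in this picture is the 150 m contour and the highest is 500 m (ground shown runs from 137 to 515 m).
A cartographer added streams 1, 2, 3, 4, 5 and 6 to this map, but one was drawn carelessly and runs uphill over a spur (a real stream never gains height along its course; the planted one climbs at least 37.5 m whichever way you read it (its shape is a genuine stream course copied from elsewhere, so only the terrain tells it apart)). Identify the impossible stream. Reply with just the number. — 3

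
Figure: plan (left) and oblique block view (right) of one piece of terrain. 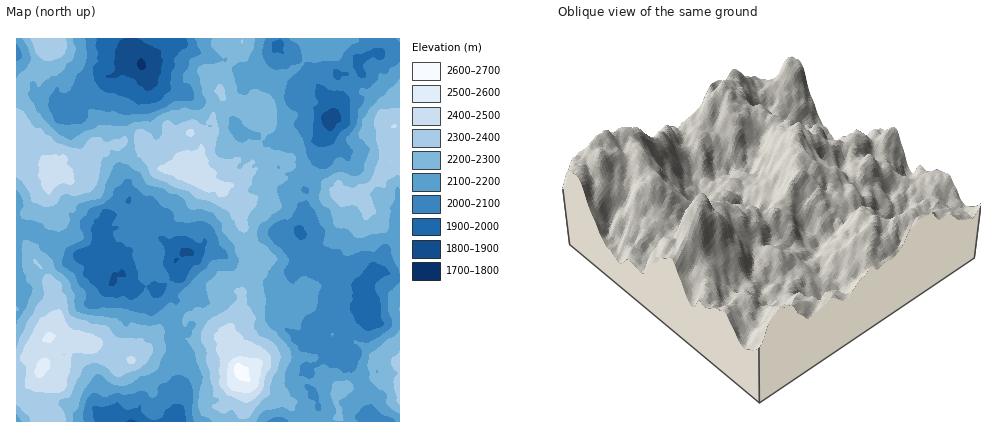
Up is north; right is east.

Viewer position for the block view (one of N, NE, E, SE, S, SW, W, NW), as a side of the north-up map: SE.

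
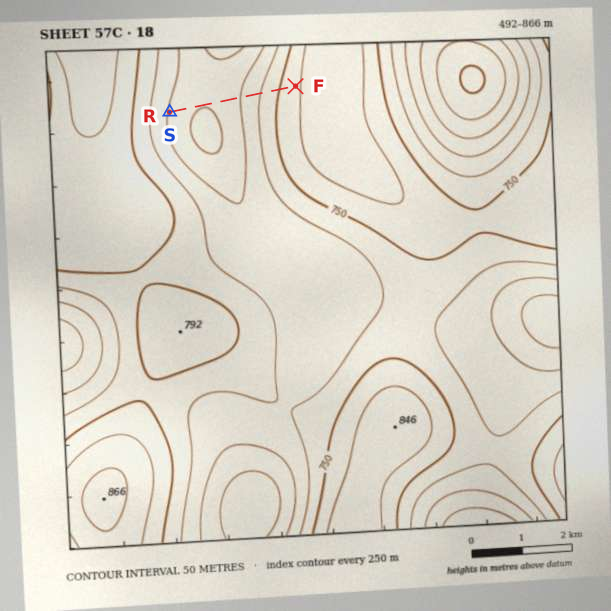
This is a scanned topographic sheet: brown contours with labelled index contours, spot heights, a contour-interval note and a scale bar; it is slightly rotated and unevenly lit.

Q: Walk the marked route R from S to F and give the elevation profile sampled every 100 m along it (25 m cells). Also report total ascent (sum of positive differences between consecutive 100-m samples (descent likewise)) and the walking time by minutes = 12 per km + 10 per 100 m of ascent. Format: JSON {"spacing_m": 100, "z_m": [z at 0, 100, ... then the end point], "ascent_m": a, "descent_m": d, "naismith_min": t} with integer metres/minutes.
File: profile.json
{"spacing_m": 100, "z_m": [645, 633, 623, 614, 608, 604, 602, 602, 604, 609, 615, 623, 632, 642, 654, 666, 679, 693, 706, 720, 734, 747, 760, 773, 785, 789], "ascent_m": 187, "descent_m": 43, "naismith_min": 48}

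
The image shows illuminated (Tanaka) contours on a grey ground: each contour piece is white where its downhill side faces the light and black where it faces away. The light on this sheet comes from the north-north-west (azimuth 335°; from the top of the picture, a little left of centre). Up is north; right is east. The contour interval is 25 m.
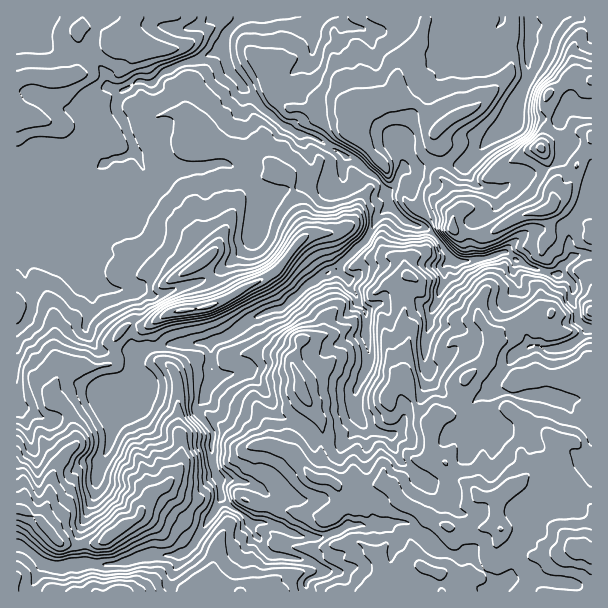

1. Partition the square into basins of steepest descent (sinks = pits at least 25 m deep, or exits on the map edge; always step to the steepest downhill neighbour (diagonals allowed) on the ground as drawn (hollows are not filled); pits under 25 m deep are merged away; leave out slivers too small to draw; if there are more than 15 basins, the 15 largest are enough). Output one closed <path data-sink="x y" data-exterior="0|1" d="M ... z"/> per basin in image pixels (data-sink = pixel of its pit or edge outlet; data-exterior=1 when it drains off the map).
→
<path data-sink="242 17" data-exterior="1" d="M425 16l-342 0-1 7-4 6 1 33-1 9-4 5-11 3-37-3-10 4 1 512 575-1 0-510-22-5-12 12-7 3-5 10 2 22-7 24-19 7-31 22-4 7-1 12-7 11-18 4-13-25-8-8 0-25-6-15 0-3 6-6-23-24-27-6 4-6 2-14 7-16 18-26 5-13z"/><path data-sink="530 17" data-exterior="1" d="M591 16l-165 1-5 19-18 26-7 16-2 14-4 6 27 6 23 24-6 6 6 18 0 25 8 8 13 25 18-4 7-11 1-12 4-7 31-22 19-7 7-24-2-22 5-10 7-3 12-12 22 4z"/><path data-sink="33 17" data-exterior="1" d="M81 16l-64 0-1 62 22-2 25 3 11-3 4-5 1-9-1-33 4-6z"/>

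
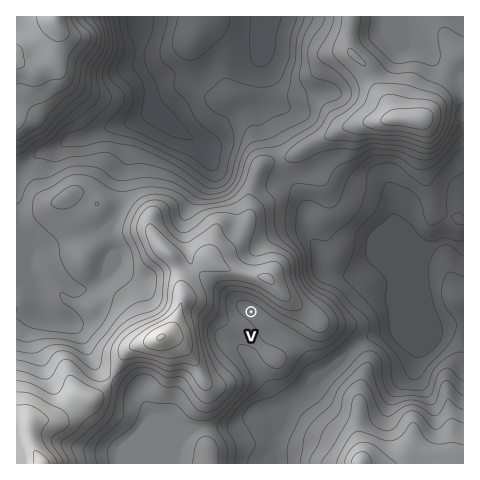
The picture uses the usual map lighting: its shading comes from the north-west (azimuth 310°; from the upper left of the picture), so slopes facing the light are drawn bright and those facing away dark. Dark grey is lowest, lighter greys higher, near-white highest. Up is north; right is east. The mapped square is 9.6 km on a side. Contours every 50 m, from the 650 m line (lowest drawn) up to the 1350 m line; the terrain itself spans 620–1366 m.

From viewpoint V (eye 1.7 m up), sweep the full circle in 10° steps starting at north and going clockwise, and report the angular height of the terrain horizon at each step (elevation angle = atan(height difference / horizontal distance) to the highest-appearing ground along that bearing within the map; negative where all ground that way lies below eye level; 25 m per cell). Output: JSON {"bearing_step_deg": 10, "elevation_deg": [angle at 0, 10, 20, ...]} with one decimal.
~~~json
{"bearing_step_deg": 10, "elevation_deg": [16.1, 16.8, 17.3, 17.5, 17.3, 16.6, 15.4, 13.5, 10.9, 7.6, 4.2, 2.1, 1.1, 1.9, 3.0, 1.9, 2.2, 3.2, 4.0, 4.8, 5.9, 7.3, 8.8, 10.5, 12.4, 13.4, 13.0, 12.2, 12.6, 11.9, 10.4, 10.1, 11.2, 12.6, 13.9, 15.1]}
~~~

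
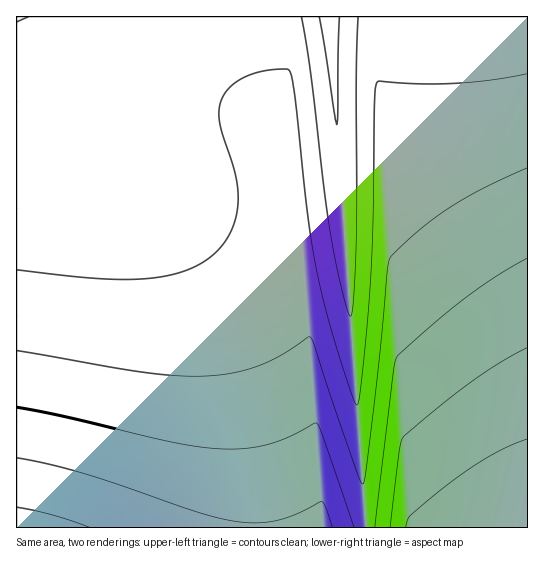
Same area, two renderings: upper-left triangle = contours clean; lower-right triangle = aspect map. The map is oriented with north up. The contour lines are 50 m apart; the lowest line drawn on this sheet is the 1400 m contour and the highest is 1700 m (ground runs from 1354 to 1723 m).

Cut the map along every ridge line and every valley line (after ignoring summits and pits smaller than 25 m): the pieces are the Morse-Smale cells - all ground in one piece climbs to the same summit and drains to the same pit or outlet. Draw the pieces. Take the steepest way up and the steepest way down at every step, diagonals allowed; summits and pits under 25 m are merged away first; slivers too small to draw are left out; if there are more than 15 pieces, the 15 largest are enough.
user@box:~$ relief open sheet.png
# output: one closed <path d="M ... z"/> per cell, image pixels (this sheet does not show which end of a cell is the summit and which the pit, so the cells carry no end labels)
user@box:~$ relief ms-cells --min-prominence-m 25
<path d="M275 16l-259 1 1 511 306-1-28-370-4-40-8-16-6-19z"/><path d="M527 16l-198 1 37 511 162-1z"/><path d="M329 16l-53 1 0 53 3 19 12 28 17 204 13 201 2 6 42 0 0-14z"/>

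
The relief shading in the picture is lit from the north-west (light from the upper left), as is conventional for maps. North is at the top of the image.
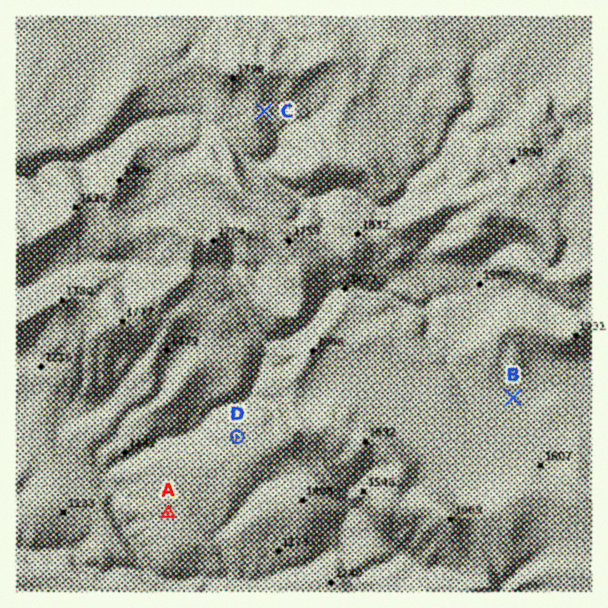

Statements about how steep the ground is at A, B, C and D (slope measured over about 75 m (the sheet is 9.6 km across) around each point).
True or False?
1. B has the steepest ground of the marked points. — False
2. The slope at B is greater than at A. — False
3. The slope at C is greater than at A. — True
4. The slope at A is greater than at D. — False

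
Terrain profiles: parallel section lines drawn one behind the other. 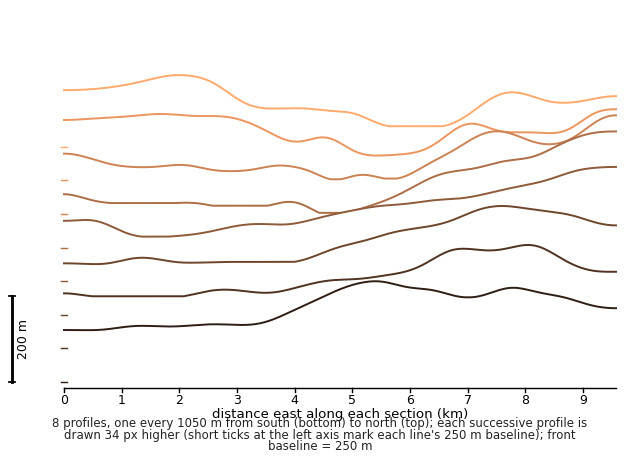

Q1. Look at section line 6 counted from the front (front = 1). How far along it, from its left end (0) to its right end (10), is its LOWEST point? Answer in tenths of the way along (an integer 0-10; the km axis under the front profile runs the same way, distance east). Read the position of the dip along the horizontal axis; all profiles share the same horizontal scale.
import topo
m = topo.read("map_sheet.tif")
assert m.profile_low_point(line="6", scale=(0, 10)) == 5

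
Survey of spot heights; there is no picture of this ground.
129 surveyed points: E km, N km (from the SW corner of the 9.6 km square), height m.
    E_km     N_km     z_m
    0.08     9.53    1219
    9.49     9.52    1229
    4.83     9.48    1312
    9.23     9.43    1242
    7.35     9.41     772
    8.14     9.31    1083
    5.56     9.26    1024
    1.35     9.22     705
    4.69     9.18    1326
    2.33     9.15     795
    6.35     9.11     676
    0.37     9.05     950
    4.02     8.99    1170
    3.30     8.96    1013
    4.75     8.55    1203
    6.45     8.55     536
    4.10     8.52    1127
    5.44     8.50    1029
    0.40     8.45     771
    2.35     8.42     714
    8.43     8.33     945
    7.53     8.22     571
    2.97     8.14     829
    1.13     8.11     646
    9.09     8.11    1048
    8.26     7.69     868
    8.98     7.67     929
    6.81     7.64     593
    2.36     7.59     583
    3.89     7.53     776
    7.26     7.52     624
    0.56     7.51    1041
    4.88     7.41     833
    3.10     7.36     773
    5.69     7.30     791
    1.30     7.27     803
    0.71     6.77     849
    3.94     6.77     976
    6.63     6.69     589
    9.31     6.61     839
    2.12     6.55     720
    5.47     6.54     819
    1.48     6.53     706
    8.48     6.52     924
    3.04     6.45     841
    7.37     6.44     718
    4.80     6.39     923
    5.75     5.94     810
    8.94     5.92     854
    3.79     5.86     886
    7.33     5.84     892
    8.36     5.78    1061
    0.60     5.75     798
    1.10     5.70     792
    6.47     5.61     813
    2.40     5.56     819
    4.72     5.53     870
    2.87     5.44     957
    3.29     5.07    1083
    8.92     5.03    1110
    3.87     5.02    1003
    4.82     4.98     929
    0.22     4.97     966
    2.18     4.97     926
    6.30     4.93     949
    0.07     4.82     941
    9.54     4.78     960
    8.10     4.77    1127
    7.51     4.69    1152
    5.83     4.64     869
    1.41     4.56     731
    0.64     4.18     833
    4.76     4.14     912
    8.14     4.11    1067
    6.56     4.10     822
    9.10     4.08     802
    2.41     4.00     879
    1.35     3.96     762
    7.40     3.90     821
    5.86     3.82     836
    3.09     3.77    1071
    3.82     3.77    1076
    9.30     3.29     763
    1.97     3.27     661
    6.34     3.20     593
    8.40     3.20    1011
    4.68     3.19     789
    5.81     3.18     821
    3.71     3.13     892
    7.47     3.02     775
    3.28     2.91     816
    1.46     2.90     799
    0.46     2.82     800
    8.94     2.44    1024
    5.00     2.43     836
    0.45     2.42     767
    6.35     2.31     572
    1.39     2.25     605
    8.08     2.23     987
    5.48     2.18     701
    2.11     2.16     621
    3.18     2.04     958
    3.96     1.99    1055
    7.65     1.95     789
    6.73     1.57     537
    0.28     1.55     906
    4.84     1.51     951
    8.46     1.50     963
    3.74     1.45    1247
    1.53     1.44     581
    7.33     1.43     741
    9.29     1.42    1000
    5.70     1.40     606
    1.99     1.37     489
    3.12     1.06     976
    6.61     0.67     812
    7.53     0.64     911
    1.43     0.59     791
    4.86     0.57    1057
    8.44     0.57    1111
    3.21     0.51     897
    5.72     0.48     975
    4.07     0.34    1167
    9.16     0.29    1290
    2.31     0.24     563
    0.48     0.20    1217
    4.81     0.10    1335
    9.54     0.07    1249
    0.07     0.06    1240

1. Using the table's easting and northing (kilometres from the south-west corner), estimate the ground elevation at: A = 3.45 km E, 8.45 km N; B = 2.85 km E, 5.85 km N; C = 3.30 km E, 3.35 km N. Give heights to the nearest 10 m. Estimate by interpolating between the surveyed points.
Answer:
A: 1030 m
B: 920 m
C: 990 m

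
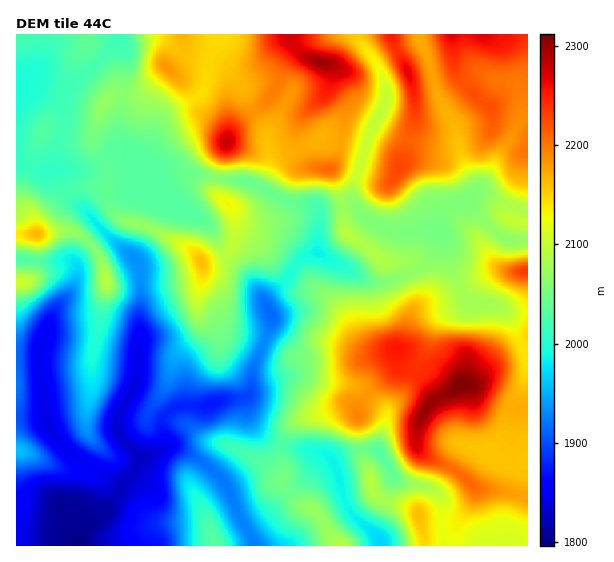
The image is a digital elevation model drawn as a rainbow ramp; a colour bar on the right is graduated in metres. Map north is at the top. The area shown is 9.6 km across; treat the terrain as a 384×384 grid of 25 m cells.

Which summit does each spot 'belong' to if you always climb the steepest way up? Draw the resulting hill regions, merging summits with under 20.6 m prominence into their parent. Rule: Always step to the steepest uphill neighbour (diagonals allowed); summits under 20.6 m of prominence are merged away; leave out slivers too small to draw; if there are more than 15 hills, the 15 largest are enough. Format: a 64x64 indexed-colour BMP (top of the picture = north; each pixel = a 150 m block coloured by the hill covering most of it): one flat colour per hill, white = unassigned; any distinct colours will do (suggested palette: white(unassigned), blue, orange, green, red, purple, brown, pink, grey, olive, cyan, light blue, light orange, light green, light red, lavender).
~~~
<image width="64" height="64" href="data:image/bmp;base64,Qk12CAAAAAAAAHYAAAAoAAAAQAAAAEAAAAABAAQAAAAAAAAIAAATCwAAEwsAABAAAAAAAAAA////ALR3HwAOf/8ALKAsACgn1gC9Z5QAS1aMAMJ34wB/f38AIr28AM++FwDox64AeLv/AIrfmACWmP8A1bDFALu7u7uIiIiIiIiIiIiIiFVVVVVVVVVQAAAAABERERERu7u7u4iIiIiIiIiIiIiFVVVVVVVVVVAAAAABERERERG7u7u7uIiIiIiIiIiIiIVVVVVVVVVVEAAAAAEREREREbu7u7u7iIiIiIiIiIiIVVVVVVVVVREQAAAAARERERERu7u7u7u4iIiIiIiIiIhVVVVVVVVVERAAAAABERERERG7u7u7u7uIiIiIiIiIhVVVVVVVVVEREQAAAAEREREREbu7u7u7u7iIiIiIiIiFVVVVVVVVURERAAAAARERERERu7u7u7u7uIiIiIiIiFVVVVVVVVVREREQAAERERERERG7u7u7u7tEiIiIiIiIVVVVVVVVVREREREREREREREREbu7u7u7RERIiIiIiIVVVVVVVVVVERERERERERERERERu7u7u7REREiIiIiFVVVVVVVVVVURERERERERERERERG7u7u0REREQiiIiFVVVVVVVVVVUREREREREREREREREbu7u0REREQiIiVVVVVVVVVVERERERERERERERERERERu7u0REREQiIiJVVVVVVVURERERERERERERERERERERG7u0RERERCIiJVVVVVVVUREREREREREREREREREREREbu7REREREIiIlVVVVVVURERERERERERERERERERERERERFEREREQiIiJVVVVVVREREREREREREREREREREREREREURERERCIiIiJSVVVVERERERERERERERERERERERERERREREREQiIiIiIiIiERERERERERERERERERERERERERRERERERCIiIiIiIiIhERERERERERERERERERERERERFEREREREQiIiIiIiIiEREREREREREREREREREREREREURERERERCIiIiIiIiIhERERERERERERERERERERERERREREREREIiIiIiIiIiERERERERERERERERERERERERFEREREREQiIiIiIiIiIREREREREREREREREREREREQAERERERERCIiIiIiIiIiERERERERERERERERERERERAAREREREREIiIiIiIiIiIREREREREREREREREREREREAAEREREREQiIiIiIiIiIhEREREREREREREREREREREQAARERERERCIiIiIiIiIiIRERERERERERERERERERERAABEREREREIiIiIiIiIiIhEREREREREREREREREREREAAAREREREQiIiIiIiIiIiEREREREREREREREREREd3QAAAEREREREIiIiIiIiIiEREREREREREREREREd3d3dAAAABEREREQiIiIiIiIimREREREREREREREREd3d3d0AAAAERERERCIiIiIiIiKZkREREREREREREREd3d3d3QAAAABEREREIiIiIiIiKZmZEREREREzMxERER3d3d3dAAAAAEREREIiIiIiIiKZmZkRERERMzMzMxERHd3d3d0AAAAOREREQiIiIiIiKZmZmZERETMzMzMzMRHd3d3d3e7u7u5EREQiIiIiIiKZmZmZmZEzMzMzMzMzEd3d3d3d7u7u7uREQiIiIiIiIpmZmZmZmTMzMzMzMzMx3d3d3d3u7u7u7kQiIiIiIiIpmZmZmZmZMzMzMzMzMz3d3d3TM+7u7u7u4iIiIiIiIpmZmZmZmZkzMzMzNmYzPd3d3TMz7u7u7u4iIiIiIiIimZmZmZmZmTMzMzZmZmZt3d3TMzPu7u7u4iIiIiIiIpmZmZmZmZmZMzM2ZmZmZm3d3TMzM+7u7u4iIiIiIiKZmZmZmZmZmZ//M2ZmZmZmZt3TMzN37u7u4iIiIiIqmZmZmZmZmZ//////ZmZmZmZmZmMzd3fu7u4iIiIhEaqZmZmZmZmf//////9mZmZmZmZmZ3d3d+7u7iIiERERqqmZmZmZmq///////2ZmZmZmZmZnd3d37u7iIhERERGqqqqaqqqqr///////9mZmZmZmZmd3d3fuERERERERGqqqqqqqqqqq///////2ZmZmZmZmd3d3dxERERERERHMqqqqqqqqqqr///////ZmZmZmZmZ3d3d3ERERERERHMyqqqqqqqqqozM/////9mZmZmZmZ3d3d3cREREREREczMqqqqqqqqqjMzMz/zMzZmZmZmZnd3d3dxERERERERzMyqqqqqqqqqMzMzMzMzNmZmZmZmd3d3d3ERERERERHMzMqqqqqqqqozMzMzMzMzZmZmZmZ3d3d3cREREREREczMyqqqqqqqozMzMzMzMzNmZmZmZ3d3d3dxERERERERzMzMqqqqqqqjMzMzMzMzMzZmZmZnd3d3d3ERERERERHMzMzMqqqqqjMzMzMzMzMzNmZmZnd3d3d3cREREREREczMzMzMqqqqMzMzMzMzMzM2ZmZmd3d3d3dxERERERERzMzMzMzKqqMzMzMzMzMzMzZmZmd3d3d3d3ERERERERHMzMzMzMqqMzMzMzMzMzMzNmZmZ3d3d3d3cRERERERERzMzMzMyqozMzMzMzMzMzNmZmZnd3d3d3dxERERERERHMzMzMzKMzMzMzMzMzMzM2ZmZmd3d3d3d3EREREREREczMzMzMMzMzMzMzMzMzM2ZmZmd3d3d3d3cREREREREczMzMzMzDMzMzMzMzMzM2ZmZmZ3d3d3d3dxERERERERzMzMzMzMMzMzMzMzMzMzZmZmZ3d3d3d3d3"/>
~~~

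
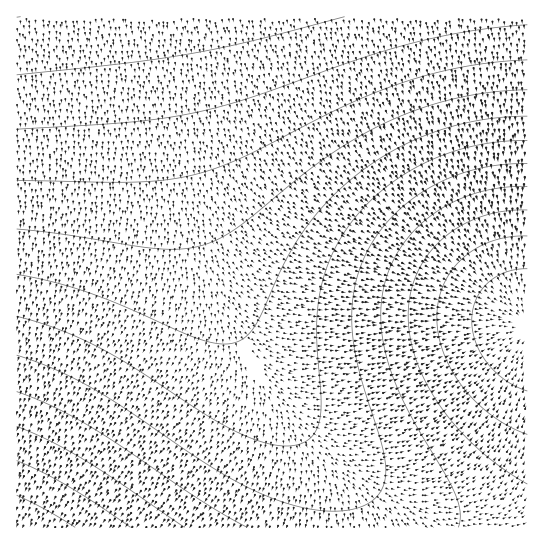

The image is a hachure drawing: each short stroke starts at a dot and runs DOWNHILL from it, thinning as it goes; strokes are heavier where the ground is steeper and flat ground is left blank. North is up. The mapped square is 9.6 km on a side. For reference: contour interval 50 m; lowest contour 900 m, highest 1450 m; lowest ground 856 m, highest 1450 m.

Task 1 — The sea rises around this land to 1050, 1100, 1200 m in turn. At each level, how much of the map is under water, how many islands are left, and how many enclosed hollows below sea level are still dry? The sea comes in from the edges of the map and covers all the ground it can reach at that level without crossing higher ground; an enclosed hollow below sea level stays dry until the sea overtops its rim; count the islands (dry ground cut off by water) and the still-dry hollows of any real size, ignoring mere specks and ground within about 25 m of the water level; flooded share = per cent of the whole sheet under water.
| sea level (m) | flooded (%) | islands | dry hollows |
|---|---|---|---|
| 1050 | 21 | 0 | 0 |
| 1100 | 32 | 0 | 0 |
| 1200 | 57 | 0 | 0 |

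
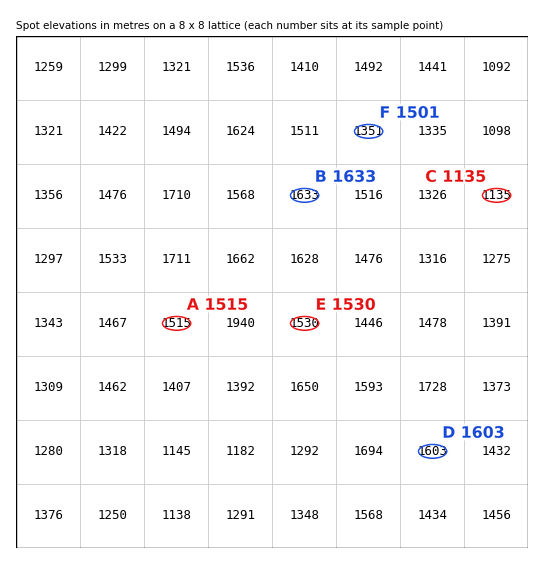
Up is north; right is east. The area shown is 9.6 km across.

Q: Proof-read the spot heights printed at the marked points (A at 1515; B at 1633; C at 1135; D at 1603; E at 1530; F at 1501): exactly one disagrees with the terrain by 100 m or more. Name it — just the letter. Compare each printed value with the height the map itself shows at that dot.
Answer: F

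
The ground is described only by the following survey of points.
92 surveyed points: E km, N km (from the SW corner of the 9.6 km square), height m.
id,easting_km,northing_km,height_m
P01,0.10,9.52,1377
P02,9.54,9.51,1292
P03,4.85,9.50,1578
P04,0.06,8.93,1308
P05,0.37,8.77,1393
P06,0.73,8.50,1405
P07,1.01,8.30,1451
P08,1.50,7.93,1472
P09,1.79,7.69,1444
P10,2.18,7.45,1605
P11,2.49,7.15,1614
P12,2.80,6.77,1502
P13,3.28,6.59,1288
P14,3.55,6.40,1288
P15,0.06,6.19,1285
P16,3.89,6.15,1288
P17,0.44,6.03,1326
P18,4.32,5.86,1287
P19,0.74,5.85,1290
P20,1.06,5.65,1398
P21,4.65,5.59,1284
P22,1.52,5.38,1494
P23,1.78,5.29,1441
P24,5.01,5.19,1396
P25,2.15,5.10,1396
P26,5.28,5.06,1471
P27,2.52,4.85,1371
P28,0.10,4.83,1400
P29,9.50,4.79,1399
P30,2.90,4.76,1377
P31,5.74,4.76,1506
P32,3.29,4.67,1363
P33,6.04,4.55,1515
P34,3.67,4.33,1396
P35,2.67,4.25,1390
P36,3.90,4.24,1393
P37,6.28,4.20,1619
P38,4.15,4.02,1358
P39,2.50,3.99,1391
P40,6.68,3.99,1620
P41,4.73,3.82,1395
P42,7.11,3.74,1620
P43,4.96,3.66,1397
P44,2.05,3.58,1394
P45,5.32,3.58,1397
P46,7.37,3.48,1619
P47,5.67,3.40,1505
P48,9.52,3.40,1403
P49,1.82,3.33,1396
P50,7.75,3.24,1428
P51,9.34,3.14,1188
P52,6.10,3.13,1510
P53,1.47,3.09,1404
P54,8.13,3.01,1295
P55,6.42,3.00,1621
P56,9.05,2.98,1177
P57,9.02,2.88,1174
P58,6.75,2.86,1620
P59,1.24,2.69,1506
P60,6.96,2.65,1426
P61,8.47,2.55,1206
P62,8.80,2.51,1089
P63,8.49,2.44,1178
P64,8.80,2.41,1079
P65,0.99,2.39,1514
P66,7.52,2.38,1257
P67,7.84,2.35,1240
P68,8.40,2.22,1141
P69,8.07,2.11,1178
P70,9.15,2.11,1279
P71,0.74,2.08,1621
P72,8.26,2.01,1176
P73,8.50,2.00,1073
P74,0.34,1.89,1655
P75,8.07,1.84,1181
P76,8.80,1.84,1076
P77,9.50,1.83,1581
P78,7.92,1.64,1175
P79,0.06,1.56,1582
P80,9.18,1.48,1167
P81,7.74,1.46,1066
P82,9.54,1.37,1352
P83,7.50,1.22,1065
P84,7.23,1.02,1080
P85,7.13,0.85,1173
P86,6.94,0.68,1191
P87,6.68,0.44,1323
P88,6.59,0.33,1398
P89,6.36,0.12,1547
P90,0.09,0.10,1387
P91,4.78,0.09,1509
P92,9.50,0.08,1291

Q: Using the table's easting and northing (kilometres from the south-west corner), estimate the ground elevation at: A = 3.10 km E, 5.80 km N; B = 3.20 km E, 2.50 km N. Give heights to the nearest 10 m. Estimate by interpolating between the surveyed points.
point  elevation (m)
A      1330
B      1290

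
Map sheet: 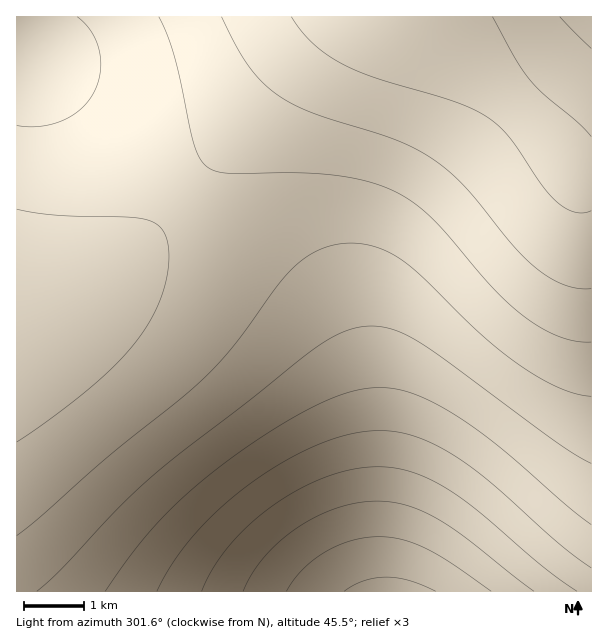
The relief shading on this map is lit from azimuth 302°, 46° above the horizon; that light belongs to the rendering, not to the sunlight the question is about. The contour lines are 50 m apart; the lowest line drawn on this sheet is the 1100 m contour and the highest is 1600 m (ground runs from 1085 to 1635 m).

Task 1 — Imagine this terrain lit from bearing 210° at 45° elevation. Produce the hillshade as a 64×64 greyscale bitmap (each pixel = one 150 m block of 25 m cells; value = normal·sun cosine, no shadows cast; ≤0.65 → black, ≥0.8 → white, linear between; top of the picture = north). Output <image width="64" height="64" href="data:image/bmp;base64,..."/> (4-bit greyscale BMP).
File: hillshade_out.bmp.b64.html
<image width="64" height="64" href="data:image/bmp;base64,Qk12CAAAAAAAAHYAAAAoAAAAQAAAAEAAAAABAAQAAAAAAAAIAAATCwAAEwsAABAAAAAAAAAAAAAAABEREQAiIiIAMzMzAERERABVVVUAZmZmAHd3dwCIiIgAmZmZAKqqqgC7u7sAzMzMAN3d3QDu7u4A////AHd3d2ZmZmZVVVVVVVVVVmZnd4iJmqq7zMzd3d7u7u3dd3d3ZmZmZmVVVVVVVVZmZnd3iJmaq7vMzd3d3e7t3d13d3dmZmZmZmZmZmZmZmZ3d4iJmaqrvMzN3d3d3d3d3Xd3d3ZmZmZmZmZmZmZmd3d4iJmaqru8zM3d3d3d3d3Md3d3dmZmZmZmZmZmZnd3eIiJmZqqu7zMzd3d3d3dzMx3d3d3dmZmZmZmZnd3d3eIiJmZqqu7zMzN3d3d3dzMy3d3d3d3d3d3d3d3d3d3iIiJmZqqu7vMzM3d3d3czMy7d3d3d3d3d3d3d3d3d3iIiJmZqqq7vMzMzd3d3MzMy7t3d3d3d3d3d3d3d3d4iIiJmZmqqru8zMzM3dzMzMy7und3d3d3d3d3d3d3d4iIiJmZmqqru7zMzMzMzMzMy7uqd3d3d3d3d3d3d3eIiIiImZmaqqu7vMzMzMzMzMy7u6p3d3d3d3d3d3d3iIiIiImZmaqqq7u8zMzMzMzMy7u6qnd3d3d3d3d3d3iIiIiIiZmZqqqru7zMzMzMzMy7u6qqd3d3d3d3d3d3iIiIiIiZmZmqqqu7u8zMzMzMzLu7qql3d3d3d3d3d3iIiIiIiJmZmaqqq7u7zMzMzMzLu7qqmXd3d3d3d3d3eIiIiIiImZmZmqqqu7u8zMzMzLu7uqqZd3d3d3d3d3d4iIiIiIiJmZmaqqq7u7vMzMy7u7uqqpl3d3d3d3d3d3eIiIiIiIiZmZmqqqu7u7u7u7u7u6qqmXd3d3d3d3d3d3iIiIiIiImZmZqqqru7u7u7u7u7qqqZZ3d3d3d3d3d3d3iIiIiIiJmZmaqqq7u7u7u7u7uqqplmZnd3d3d3d3d3d3eIiIiIiZmZmqqqu7u7u7u7uqqqmWZmZnd3d3d3d3d3d3d4iIiIiZmZqqqru7u7u7u6qqqZZmZmZmd3d3d3d3d3d3d3iIiImZmaqqq7u7u7u7qqqplmZmZmZmZnd3d3d3d3d3d3iIiImZmqqqu7u7u7uqqqmWZmZmZmZmZmZ3d3d3d3d3d4iIiJmZqqqru7u7u6qqqZZmZmZmZmZmZmZmZmZ3d3d3eIiImZmqqqq7u7u7qqqplmZmZmZmZmZmZmZmZmZnd3d3iIiJmZqqqqu7u7uqqqmWZmZmZmZmZmZmZmZmZmZ3d3d4iImZmqqqq7u7u6qqqZZmZmZmZmZmZmZmZmZmZmd3d3iIiJmZqqqqu7u6qqqplmZmZmZmZmZmZmZmZmZmZnd3d4iImZmqqqqru7qqqqmVVVVVVmZmZmZmZmZmZmZmZ3d3iIiZmaqqqqu7qqqqqZVVVVVVVVVmZmZmZmZmZmZnd3eIiJmZqqqqqqqqqqqplVVVVVVVVVVVZmZmZmZmZmd3d4iImZmqqqqqqqqqqpmVVVVVVVVVVVVVVWZmZmZmZ3d3iIiZmaqqqqqqqqqqmZVVVVVVVVVVVVVVVWZmZmZnd3eIiJmZqqqqqqqqqqmZlVVVVVVVVVVVVVVVZmZmZmd3d4iImZmqqqqqqqqqqZmVVVVVVVVVVVVVVVVmZmZmd3d4iIiZmaqqqqqqqqqZmYREVVVVVVVVVVVVVmZmZmZ3d3iIiZmaqqqqqqqqqZmYhERERVVVVVVVVVVWZmZmZ3d3iIiJmZqqqqqqqqqZmZiERERERVVVVVVVVWZmZmZ3d3eIiJmZmqqqqqqqqpmZiIREREREVVVVVVVWZmZmZ3d3eIiJmZmqqqqqqqqpmZiIdERERERFVVVVVWZmZmZ3d3eIiImZmqqqqqqqqpmZiId0REREREVVVVVWZmZmZ3d3eIiImZmaqqqqqqqpmZiId3NERERERVVVVVZmZmZ3d3eIiJmZmaqqqqqqqpmZiId3YzNERERFVVVVZmZmZ3d3iIiJmZmaqqqqqqqpmZiId3ZjM0REREVVVVZmZmZ3d3iIiJmZmaqqqqqqqpmZiId3ZmMzRERERVVVVmZmZ3d3iIiJmZmaqqqqqqqpmZiIh3ZmUzNERERFVVVmZmZ3d3iIiImZmaqqqqqqqqmZmIh3ZmVTM0RERFVVVmZmZ3d3eIiImZmZqqqqqqqqmZmIh3dmVVM0RERFVVVWZmZ3d3eIiImZmZqqqqqqqqmZmIh3dmVVQzREREVVVWZmZ3d3eIiImZmZmqqqqqqqmZmIh3dmVVREREREVVVWZmZ3d3eIiImZmZmqqqqqqqmZmIh3dmVVREREREVVVWZmZ3d3eIiIiZmZmaqqqqqpmZmIh3dmZVRENERFVVVWZmZ3d3eIiIiZmZmZqqqqqpmZmIh3dmZVREM0RFVVVWZmZ3d3eIiIiJmZmZmqqqqZmZmIh3dmZVREMzRFVVVmZmZ3d3eIiIiJmZmZmZmZmZmZmIh3dmZVREMzNVVVVmZmd3d3eIiIiJmZmZmZmZmZmZmIh3dmZVVEMzIlVVZmZmd3d3iIiIiImZmZmZmZmZmZiIh3dmZVVEMzIiVWZmZnd3d3iIiIiImZmZmZmZmZmZiIh3dmZVVEMzIiJmZmd3d3d4iIiIiImZmZmZmZmZmYiIh3dmZVVEMzIiIWZnd3d3iIiIiIiImZmZmZmZmZmIiId3dmZVVEMzIiIRd3d3eIiIiIiIiJmZmZmZmZmYiIiId3ZmVVREMzIiIRF3d4iIiIiIiJmZmZmZmZmZiIiIiHd3ZmVVREMzIiIREXeIiIiIiImZmZmZmZmZmYiIiIiHd3ZmVVREMzMiIRER"/>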